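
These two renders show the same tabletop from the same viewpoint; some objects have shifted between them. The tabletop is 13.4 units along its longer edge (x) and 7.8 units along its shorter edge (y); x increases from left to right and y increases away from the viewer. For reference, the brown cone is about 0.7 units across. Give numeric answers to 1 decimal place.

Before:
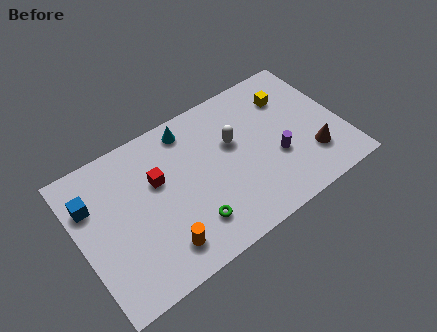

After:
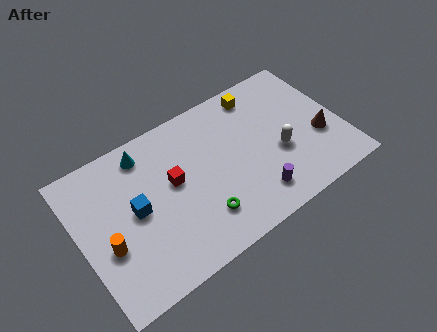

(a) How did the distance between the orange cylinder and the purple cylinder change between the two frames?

+1.1

The distance was about 6.4 in the first image and 7.5 in the second, so they moved 1.1 units further apart.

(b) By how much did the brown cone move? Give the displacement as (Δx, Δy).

(0.6, 0.8)

From the two frames, the brown cone sits at roughly (11.6, 2.1) before and (12.2, 2.9) after.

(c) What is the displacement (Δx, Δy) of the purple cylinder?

(-1.4, -1.4)

The purple cylinder started near (9.9, 2.9) and ended near (8.5, 1.5).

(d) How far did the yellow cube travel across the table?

1.7

From (11.1, 5.8) to (9.7, 6.7), the yellow cube covered √(1.4² + 0.9²) ≈ 1.7 units.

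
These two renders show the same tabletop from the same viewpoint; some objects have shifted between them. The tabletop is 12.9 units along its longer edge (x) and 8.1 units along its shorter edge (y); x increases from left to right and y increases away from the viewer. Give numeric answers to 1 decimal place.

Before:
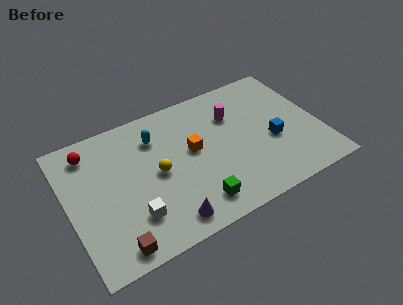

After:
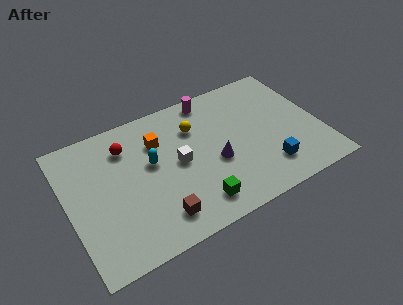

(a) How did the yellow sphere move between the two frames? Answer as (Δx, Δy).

(2.2, 1.8)

From the two frames, the yellow sphere sits at roughly (4.5, 4.0) before and (6.7, 5.8) after.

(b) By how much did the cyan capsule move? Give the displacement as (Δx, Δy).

(-0.4, -1.4)

The cyan capsule was at about (4.7, 6.1) and moved to about (4.3, 4.7).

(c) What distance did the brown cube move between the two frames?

2.4

The brown cube was near (1.9, 0.9) before and (4.2, 1.5) after, so it travelled √(2.3² + 0.6²) ≈ 2.4 units.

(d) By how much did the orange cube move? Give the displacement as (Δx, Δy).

(-1.6, 1.3)

The orange cube started near (6.4, 4.5) and ended near (4.8, 5.8).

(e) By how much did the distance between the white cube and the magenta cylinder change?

-3.0

Before: roughly 6.7 units apart; after: 3.7. That's 3.0 units closer together.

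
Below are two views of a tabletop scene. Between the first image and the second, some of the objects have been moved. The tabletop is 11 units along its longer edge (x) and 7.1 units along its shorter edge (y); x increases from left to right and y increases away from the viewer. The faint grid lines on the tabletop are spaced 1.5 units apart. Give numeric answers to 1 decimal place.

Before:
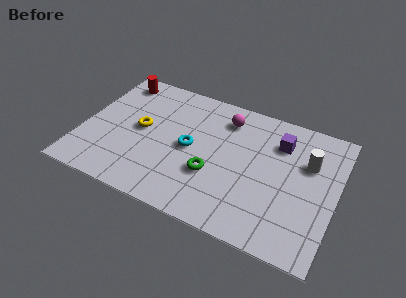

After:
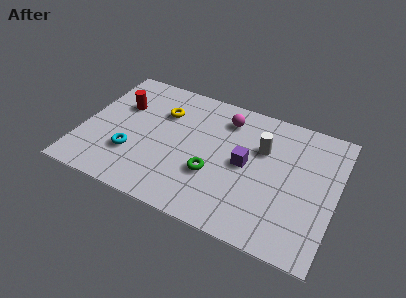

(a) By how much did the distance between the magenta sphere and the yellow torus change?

-1.2

Before: roughly 4.0 units apart; after: 2.8. That's 1.2 units closer together.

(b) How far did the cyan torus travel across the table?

2.7

From (4.7, 3.5) to (2.3, 2.2), the cyan torus covered √(2.4² + 1.3²) ≈ 2.7 units.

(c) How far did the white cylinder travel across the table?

2.0

From (9.7, 4.7) to (7.7, 4.7), the white cylinder covered √(2.0² + 0.0²) ≈ 2.0 units.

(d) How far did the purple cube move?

2.1

The purple cube moved from about (8.4, 5.3) to (7.1, 3.6), a distance of √(1.3² + 1.7²) ≈ 2.1.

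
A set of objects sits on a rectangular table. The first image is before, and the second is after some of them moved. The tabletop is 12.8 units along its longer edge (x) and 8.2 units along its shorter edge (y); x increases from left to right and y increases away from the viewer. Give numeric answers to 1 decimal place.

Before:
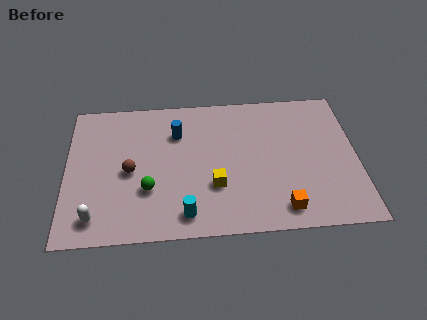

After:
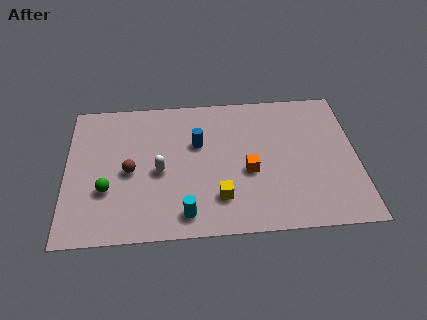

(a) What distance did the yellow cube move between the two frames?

0.7

The yellow cube moved from about (6.5, 2.7) to (6.7, 2.0), a distance of √(0.2² + 0.7²) ≈ 0.7.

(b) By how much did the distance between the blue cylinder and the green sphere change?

+1.2

The distance was about 3.5 in the first image and 4.7 in the second, so they moved 1.2 units further apart.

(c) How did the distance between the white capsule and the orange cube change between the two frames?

-4.2

Before: roughly 8.1 units apart; after: 3.9. That's 4.2 units closer together.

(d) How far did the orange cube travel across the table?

2.6

The orange cube moved from about (9.4, 1.2) to (8.0, 3.4), a distance of √(1.4² + 2.2²) ≈ 2.6.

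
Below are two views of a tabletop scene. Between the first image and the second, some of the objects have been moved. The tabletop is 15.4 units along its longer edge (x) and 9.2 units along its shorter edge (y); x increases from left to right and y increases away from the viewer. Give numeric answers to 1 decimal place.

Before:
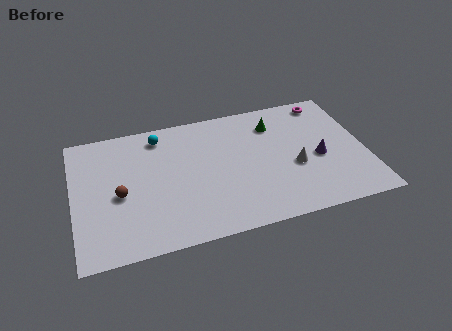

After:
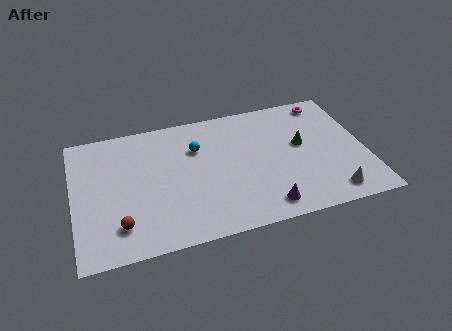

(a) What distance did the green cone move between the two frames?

2.3

The green cone moved from about (10.8, 7.1) to (12.1, 5.2), a distance of √(1.3² + 1.9²) ≈ 2.3.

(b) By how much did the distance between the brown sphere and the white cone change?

+1.8

They were about 9.2 units apart before and 11.0 after — 1.8 units further apart.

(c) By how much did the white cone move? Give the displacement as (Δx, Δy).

(1.7, -2.4)

From the two frames, the white cone sits at roughly (11.6, 3.7) before and (13.3, 1.3) after.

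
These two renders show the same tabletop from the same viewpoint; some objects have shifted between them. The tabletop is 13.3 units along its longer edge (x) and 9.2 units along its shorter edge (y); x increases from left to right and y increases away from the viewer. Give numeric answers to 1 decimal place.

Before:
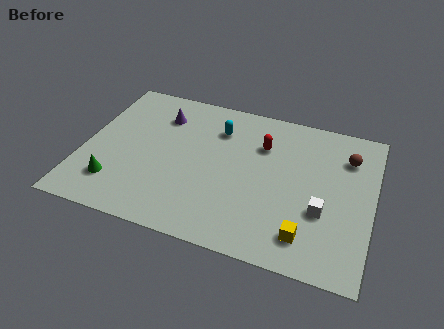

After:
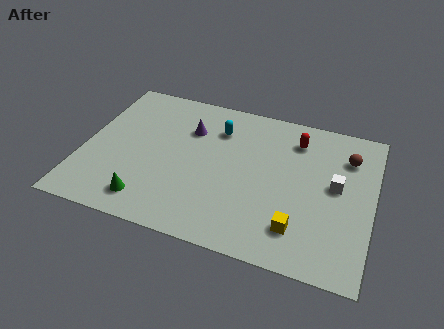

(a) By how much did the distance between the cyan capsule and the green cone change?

-0.4

They were about 6.4 units apart before and 6.0 after — 0.4 units closer together.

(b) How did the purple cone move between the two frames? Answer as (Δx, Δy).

(1.4, -0.5)

From the two frames, the purple cone sits at roughly (3.3, 7.0) before and (4.7, 6.5) after.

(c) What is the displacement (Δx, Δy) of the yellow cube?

(-0.4, 0.3)

The yellow cube started near (10.5, 1.7) and ended near (10.1, 2.0).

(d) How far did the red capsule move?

1.7

The red capsule moved from about (8.1, 6.5) to (9.6, 7.3), a distance of √(1.5² + 0.8²) ≈ 1.7.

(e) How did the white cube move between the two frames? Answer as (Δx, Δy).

(0.5, 1.7)

The white cube started near (11.1, 3.3) and ended near (11.6, 5.0).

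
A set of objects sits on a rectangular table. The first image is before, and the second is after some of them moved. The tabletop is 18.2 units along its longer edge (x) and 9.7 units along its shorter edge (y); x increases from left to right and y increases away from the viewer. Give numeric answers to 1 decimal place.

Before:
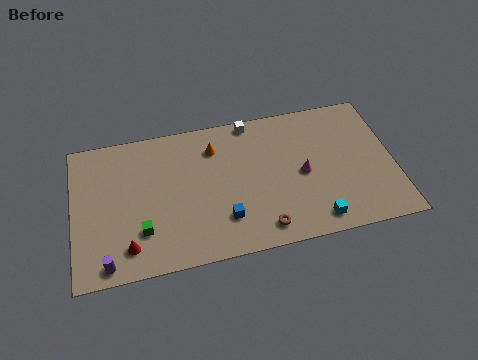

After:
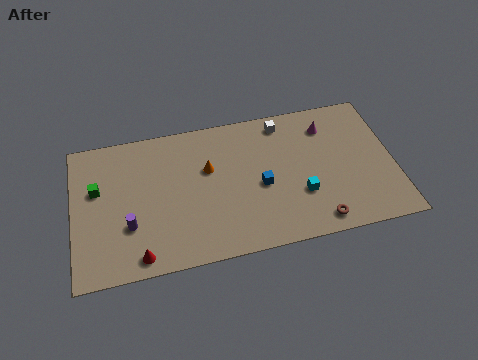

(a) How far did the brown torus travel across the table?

3.1

The brown torus was near (10.5, 1.4) before and (13.6, 1.2) after, so it travelled √(3.1² + 0.2²) ≈ 3.1 units.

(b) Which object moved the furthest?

the green cube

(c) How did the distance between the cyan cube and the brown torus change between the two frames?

-0.8

Before: roughly 3.0 units apart; after: 2.2. That's 0.8 units closer together.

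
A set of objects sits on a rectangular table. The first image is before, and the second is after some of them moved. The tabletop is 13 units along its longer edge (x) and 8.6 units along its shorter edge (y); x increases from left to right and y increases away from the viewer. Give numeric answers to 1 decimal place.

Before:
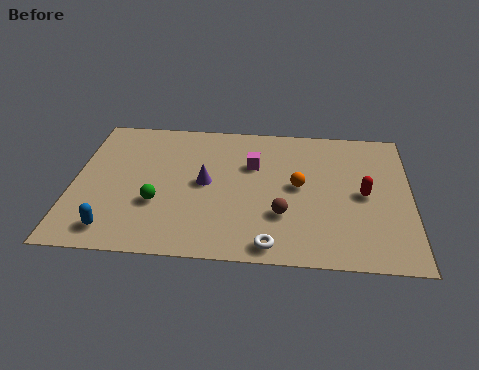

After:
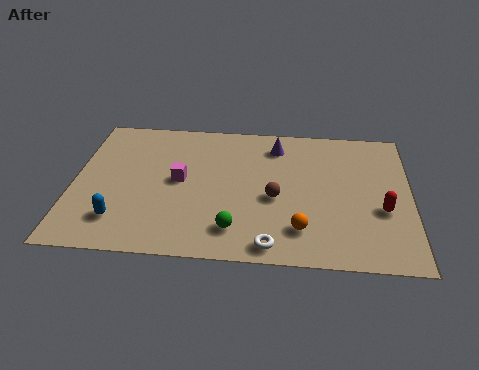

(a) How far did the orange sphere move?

2.6

From (8.7, 4.5) to (8.8, 1.9), the orange sphere covered √(0.1² + 2.6²) ≈ 2.6 units.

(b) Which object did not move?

the white torus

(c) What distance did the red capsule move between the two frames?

1.1

The red capsule moved from about (11.2, 4.2) to (11.9, 3.3), a distance of √(0.7² + 0.9²) ≈ 1.1.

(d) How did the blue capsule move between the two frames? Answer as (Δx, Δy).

(0.2, 0.6)

The blue capsule started near (1.7, 1.3) and ended near (1.9, 1.9).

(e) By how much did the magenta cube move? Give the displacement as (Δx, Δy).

(-2.8, -1.2)

From the two frames, the magenta cube sits at roughly (6.9, 5.7) before and (4.1, 4.5) after.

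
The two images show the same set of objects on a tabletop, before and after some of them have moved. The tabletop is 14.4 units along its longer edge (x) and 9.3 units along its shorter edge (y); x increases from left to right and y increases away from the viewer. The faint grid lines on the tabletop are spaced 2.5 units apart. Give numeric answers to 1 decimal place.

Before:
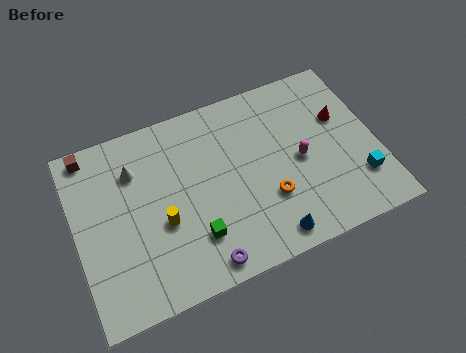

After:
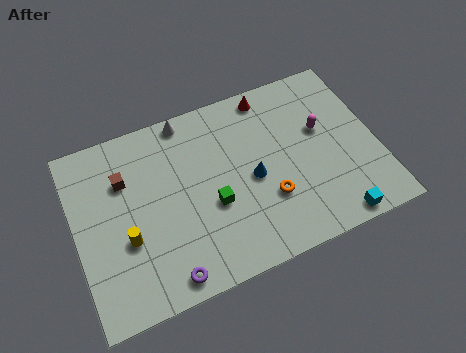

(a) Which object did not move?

the orange torus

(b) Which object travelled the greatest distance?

the red cone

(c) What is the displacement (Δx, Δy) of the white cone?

(2.7, 1.7)

The white cone started near (3.0, 6.8) and ended near (5.7, 8.5).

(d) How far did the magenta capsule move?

1.7

The magenta capsule was near (10.7, 4.4) before and (11.9, 5.6) after, so it travelled √(1.2² + 1.2²) ≈ 1.7 units.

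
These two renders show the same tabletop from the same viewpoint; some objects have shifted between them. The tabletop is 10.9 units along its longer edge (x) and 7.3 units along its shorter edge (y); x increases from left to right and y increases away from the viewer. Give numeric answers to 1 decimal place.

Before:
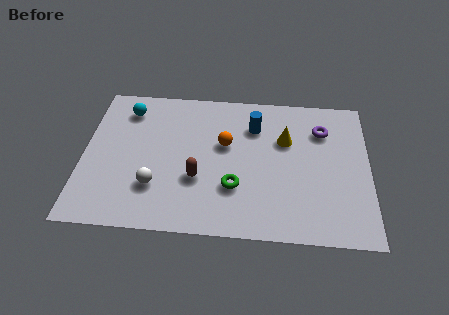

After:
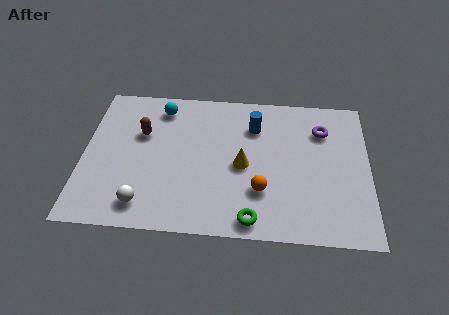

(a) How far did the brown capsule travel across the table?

3.0

From (4.4, 2.6) to (2.2, 4.7), the brown capsule covered √(2.2² + 2.1²) ≈ 3.0 units.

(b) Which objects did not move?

the purple torus and the blue cylinder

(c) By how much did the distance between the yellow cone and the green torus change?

-0.5

Before: roughly 3.1 units apart; after: 2.6. That's 0.5 units closer together.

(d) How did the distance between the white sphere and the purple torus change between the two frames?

+0.8

The distance was about 7.1 in the first image and 7.9 in the second, so they moved 0.8 units further apart.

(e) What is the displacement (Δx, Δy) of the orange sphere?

(1.4, -2.2)

The orange sphere started near (5.4, 4.4) and ended near (6.8, 2.2).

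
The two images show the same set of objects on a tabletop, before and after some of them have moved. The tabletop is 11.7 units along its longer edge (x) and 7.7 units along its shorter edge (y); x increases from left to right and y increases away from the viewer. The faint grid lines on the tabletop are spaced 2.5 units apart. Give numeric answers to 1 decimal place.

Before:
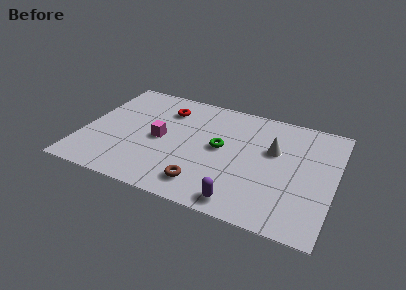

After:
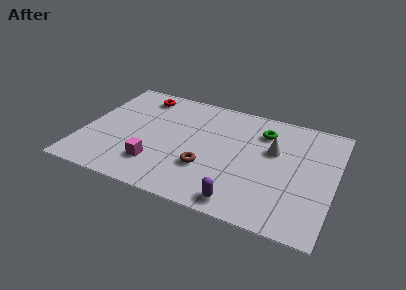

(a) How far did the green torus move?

2.5

The green torus moved from about (6.4, 4.1) to (8.2, 5.9), a distance of √(1.8² + 1.8²) ≈ 2.5.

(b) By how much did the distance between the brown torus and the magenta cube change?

-0.9

The distance was about 3.3 in the first image and 2.4 in the second, so they moved 0.9 units closer together.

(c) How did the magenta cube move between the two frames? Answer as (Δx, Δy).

(0.0, -1.8)

The magenta cube started near (3.6, 3.7) and ended near (3.6, 1.9).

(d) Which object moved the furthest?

the green torus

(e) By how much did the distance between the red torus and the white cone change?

+1.4

Before: roughly 5.3 units apart; after: 6.7. That's 1.4 units further apart.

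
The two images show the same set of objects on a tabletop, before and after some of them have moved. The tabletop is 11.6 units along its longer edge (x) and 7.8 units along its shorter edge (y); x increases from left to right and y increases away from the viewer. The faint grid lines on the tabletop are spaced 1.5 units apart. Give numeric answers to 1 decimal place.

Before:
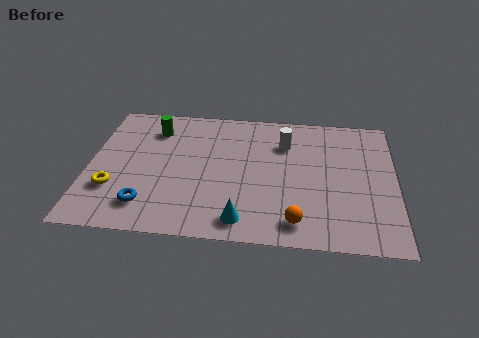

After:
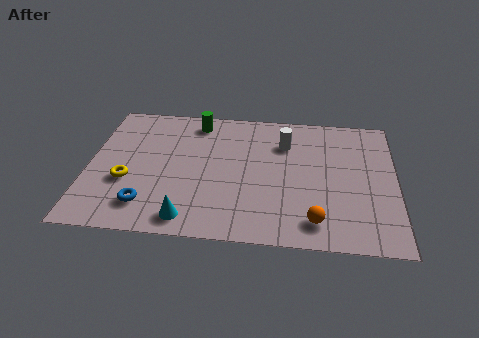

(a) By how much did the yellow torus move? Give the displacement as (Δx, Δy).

(0.5, 0.5)

The yellow torus started near (1.0, 2.4) and ended near (1.5, 2.9).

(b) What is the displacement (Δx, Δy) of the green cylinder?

(1.6, 0.6)

The green cylinder was at about (2.4, 6.1) and moved to about (4.0, 6.7).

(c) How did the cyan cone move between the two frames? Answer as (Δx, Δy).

(-2.0, -0.1)

The cyan cone was at about (5.9, 1.1) and moved to about (3.9, 1.0).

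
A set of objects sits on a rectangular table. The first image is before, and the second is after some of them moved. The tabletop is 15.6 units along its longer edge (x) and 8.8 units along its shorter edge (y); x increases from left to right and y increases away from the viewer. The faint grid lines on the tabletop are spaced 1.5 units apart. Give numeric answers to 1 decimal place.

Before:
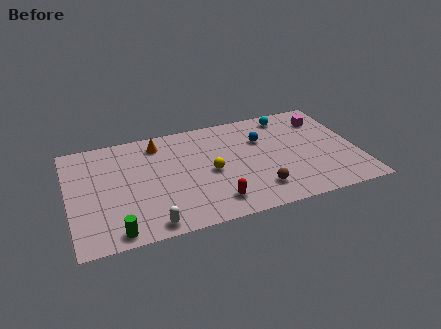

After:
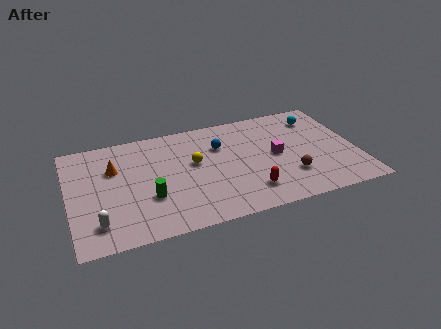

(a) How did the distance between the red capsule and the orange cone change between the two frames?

+1.8

They were about 6.3 units apart before and 8.1 after — 1.8 units further apart.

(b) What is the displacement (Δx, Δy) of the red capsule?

(1.9, 0.3)

The red capsule started near (7.6, 1.6) and ended near (9.5, 1.9).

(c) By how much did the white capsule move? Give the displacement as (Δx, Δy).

(-2.7, 0.9)

The white capsule was at about (4.1, 0.9) and moved to about (1.4, 1.8).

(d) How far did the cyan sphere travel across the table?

1.7

The cyan sphere was near (12.2, 7.6) before and (13.8, 7.0) after, so it travelled √(1.6² + 0.6²) ≈ 1.7 units.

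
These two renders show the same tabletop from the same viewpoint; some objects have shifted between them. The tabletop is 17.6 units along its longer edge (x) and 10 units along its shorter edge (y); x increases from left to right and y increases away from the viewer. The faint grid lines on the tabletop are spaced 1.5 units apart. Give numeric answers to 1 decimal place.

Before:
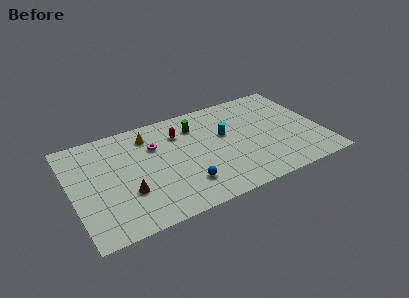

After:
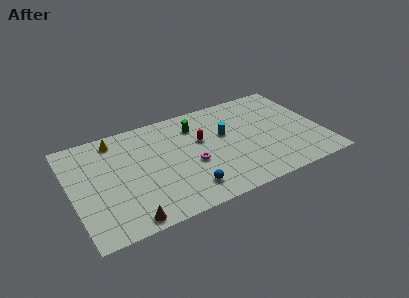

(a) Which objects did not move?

the green cylinder and the cyan cylinder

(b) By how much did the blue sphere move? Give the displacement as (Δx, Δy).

(0.1, -0.5)

From the two frames, the blue sphere sits at roughly (7.6, 2.4) before and (7.7, 1.9) after.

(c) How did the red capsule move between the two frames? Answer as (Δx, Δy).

(1.4, -1.3)

The red capsule was at about (7.8, 7.4) and moved to about (9.2, 6.1).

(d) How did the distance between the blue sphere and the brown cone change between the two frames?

+0.4

The distance was about 4.0 in the first image and 4.4 in the second, so they moved 0.4 units further apart.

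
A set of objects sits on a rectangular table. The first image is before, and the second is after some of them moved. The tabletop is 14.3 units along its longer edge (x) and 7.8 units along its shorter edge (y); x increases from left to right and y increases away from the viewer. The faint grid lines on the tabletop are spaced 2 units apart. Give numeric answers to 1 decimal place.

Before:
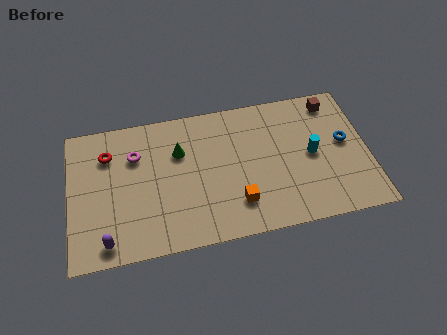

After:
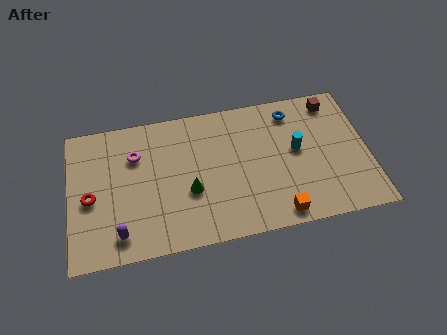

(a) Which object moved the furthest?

the blue torus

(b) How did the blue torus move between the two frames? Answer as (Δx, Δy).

(-2.4, 2.2)

The blue torus started near (13.2, 4.3) and ended near (10.8, 6.5).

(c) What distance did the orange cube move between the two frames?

2.1

From (7.9, 1.9) to (9.8, 0.9), the orange cube covered √(1.9² + 1.0²) ≈ 2.1 units.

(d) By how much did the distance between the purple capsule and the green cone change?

-1.8

They were about 5.6 units apart before and 3.8 after — 1.8 units closer together.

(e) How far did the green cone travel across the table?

2.3

The green cone was near (5.3, 5.3) before and (5.7, 3.0) after, so it travelled √(0.4² + 2.3²) ≈ 2.3 units.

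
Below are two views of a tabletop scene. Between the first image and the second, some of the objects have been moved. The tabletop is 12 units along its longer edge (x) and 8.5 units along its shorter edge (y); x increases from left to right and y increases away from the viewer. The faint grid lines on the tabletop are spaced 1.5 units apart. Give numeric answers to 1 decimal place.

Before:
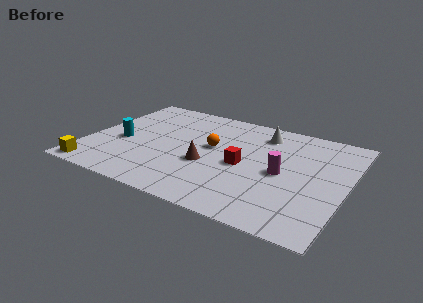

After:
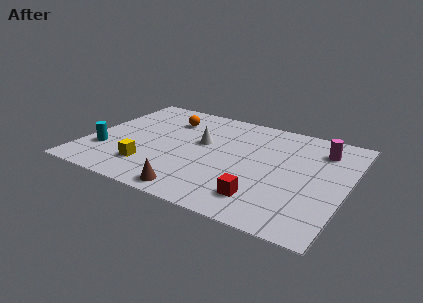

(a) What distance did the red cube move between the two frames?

2.5

The red cube moved from about (7.3, 3.9) to (8.5, 1.7), a distance of √(1.2² + 2.2²) ≈ 2.5.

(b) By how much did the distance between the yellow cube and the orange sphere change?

-1.9

Before: roughly 6.3 units apart; after: 4.4. That's 1.9 units closer together.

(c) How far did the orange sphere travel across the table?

2.8

The orange sphere moved from about (5.7, 4.8) to (3.4, 6.4), a distance of √(2.3² + 1.6²) ≈ 2.8.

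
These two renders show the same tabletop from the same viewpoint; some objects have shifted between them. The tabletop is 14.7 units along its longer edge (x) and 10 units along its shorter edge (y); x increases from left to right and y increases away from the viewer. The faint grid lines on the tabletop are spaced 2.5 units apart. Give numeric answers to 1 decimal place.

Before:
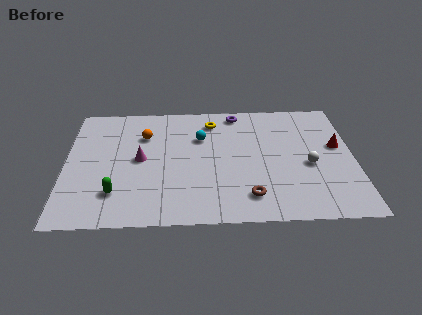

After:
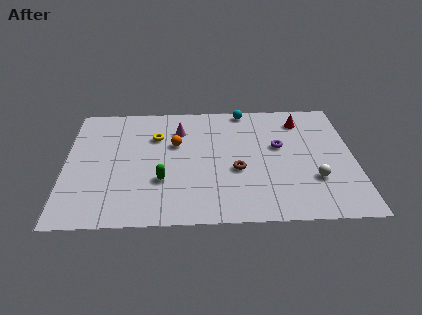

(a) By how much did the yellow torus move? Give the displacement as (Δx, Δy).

(-2.9, -1.2)

The yellow torus started near (7.5, 8.2) and ended near (4.6, 7.0).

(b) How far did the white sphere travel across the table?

1.2

From (12.4, 4.3) to (12.6, 3.1), the white sphere covered √(0.2² + 1.2²) ≈ 1.2 units.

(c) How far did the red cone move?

2.9

The red cone was near (13.9, 5.8) before and (12.1, 8.1) after, so it travelled √(1.8² + 2.3²) ≈ 2.9 units.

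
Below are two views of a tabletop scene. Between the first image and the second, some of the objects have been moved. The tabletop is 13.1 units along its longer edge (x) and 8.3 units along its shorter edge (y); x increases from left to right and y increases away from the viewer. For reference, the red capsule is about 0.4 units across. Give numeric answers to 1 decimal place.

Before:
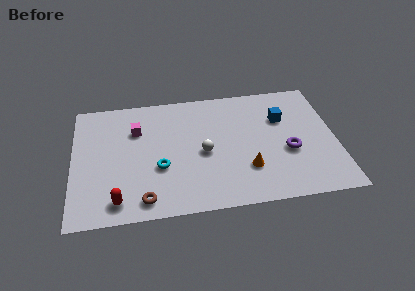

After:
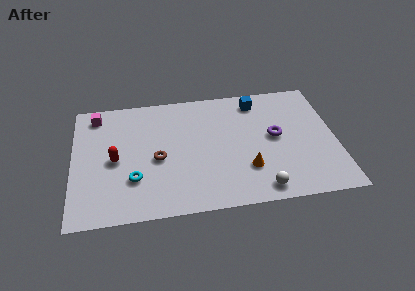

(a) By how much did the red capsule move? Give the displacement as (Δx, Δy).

(-0.1, 2.7)

The red capsule was at about (2.2, 1.2) and moved to about (2.1, 3.9).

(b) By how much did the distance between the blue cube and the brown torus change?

-2.2

The distance was about 8.3 in the first image and 6.1 in the second, so they moved 2.2 units closer together.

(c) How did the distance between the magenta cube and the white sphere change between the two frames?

+6.2

The distance was about 3.9 in the first image and 10.1 in the second, so they moved 6.2 units further apart.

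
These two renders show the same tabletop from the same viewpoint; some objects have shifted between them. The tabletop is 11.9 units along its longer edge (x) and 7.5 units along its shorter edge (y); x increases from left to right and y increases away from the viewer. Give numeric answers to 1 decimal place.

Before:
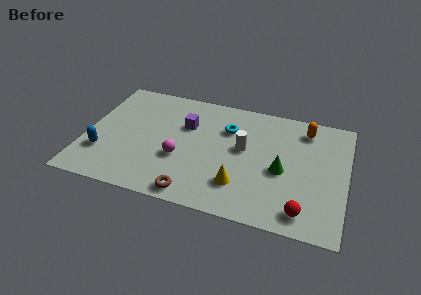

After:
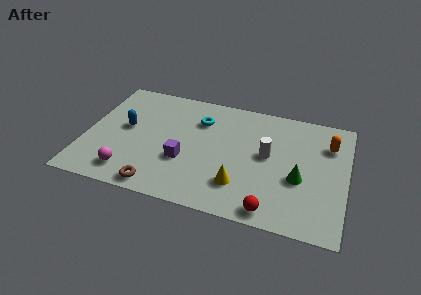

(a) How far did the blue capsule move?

2.1

The blue capsule moved from about (0.9, 2.2) to (1.8, 4.1), a distance of √(0.9² + 1.9²) ≈ 2.1.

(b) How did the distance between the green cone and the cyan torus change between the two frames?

+2.0

Before: roughly 3.3 units apart; after: 5.3. That's 2.0 units further apart.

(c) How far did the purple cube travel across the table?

2.3

The purple cube was near (4.5, 5.0) before and (4.6, 2.7) after, so it travelled √(0.1² + 2.3²) ≈ 2.3 units.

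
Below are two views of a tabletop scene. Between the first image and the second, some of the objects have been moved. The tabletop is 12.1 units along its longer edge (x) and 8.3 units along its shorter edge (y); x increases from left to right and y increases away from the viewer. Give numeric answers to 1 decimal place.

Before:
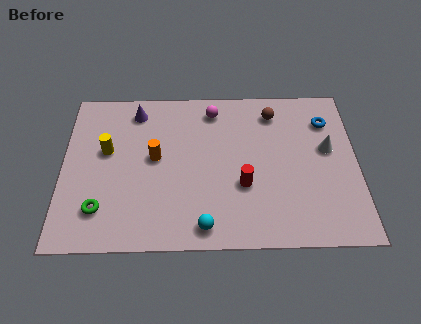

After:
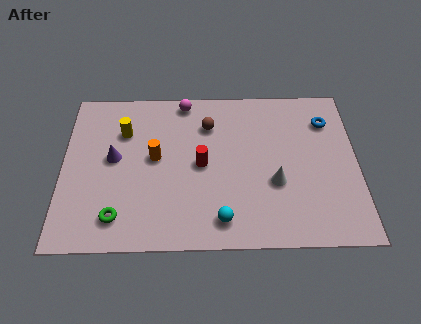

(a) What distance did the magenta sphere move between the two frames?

1.3

The magenta sphere was near (6.2, 7.0) before and (5.0, 7.5) after, so it travelled √(1.2² + 0.5²) ≈ 1.3 units.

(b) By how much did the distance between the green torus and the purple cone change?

-2.3

They were about 5.3 units apart before and 3.0 after — 2.3 units closer together.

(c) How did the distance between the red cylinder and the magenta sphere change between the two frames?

-0.7

They were about 4.2 units apart before and 3.5 after — 0.7 units closer together.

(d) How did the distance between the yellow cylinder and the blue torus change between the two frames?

-0.8

Before: roughly 9.2 units apart; after: 8.4. That's 0.8 units closer together.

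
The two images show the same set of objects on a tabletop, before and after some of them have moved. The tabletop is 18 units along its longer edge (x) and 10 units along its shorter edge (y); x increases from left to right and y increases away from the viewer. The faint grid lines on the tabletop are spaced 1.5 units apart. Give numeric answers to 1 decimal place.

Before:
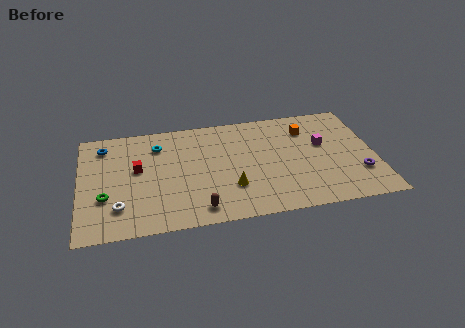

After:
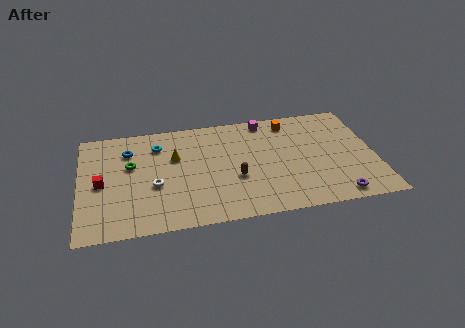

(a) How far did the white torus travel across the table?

2.7

The white torus moved from about (2.3, 2.4) to (4.5, 4.0), a distance of √(2.2² + 1.6²) ≈ 2.7.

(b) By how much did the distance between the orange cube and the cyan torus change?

-1.0

The distance was about 9.2 in the first image and 8.2 in the second, so they moved 1.0 units closer together.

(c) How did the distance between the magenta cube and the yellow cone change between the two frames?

-0.3

Before: roughly 6.5 units apart; after: 6.2. That's 0.3 units closer together.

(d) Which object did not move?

the cyan torus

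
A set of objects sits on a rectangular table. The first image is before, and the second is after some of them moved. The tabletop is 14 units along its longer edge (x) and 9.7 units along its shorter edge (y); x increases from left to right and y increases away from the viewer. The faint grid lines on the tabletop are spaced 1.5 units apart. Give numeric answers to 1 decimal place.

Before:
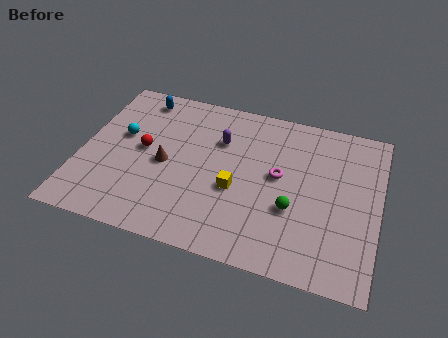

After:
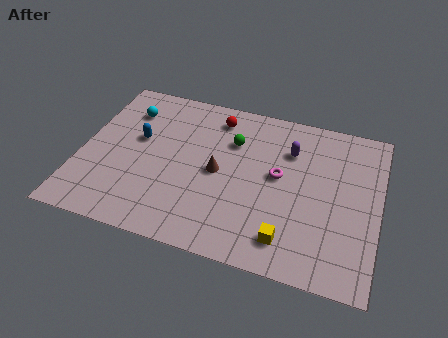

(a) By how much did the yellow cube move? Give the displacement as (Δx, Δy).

(2.6, -2.2)

From the two frames, the yellow cube sits at roughly (7.4, 3.9) before and (10.0, 1.7) after.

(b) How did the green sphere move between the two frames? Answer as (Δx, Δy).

(-3.1, 3.3)

From the two frames, the green sphere sits at roughly (10.1, 3.5) before and (7.0, 6.8) after.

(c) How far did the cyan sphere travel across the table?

1.7

The cyan sphere was near (1.8, 5.7) before and (1.9, 7.4) after, so it travelled √(0.1² + 1.7²) ≈ 1.7 units.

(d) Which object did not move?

the magenta torus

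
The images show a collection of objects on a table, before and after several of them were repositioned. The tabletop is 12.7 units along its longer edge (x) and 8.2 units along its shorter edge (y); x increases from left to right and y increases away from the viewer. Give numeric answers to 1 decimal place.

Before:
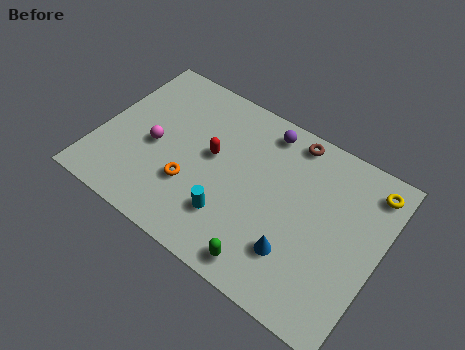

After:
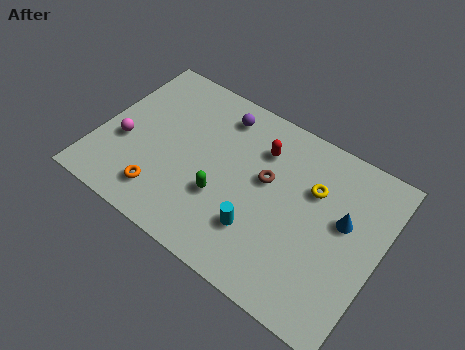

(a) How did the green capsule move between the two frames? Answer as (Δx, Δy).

(-2.4, 1.9)

The green capsule was at about (8.2, 1.0) and moved to about (5.8, 2.9).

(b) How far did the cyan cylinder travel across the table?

1.3

The cyan cylinder moved from about (6.3, 2.2) to (7.6, 2.3), a distance of √(1.3² + 0.1²) ≈ 1.3.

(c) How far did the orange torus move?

1.6

From (4.4, 2.7) to (3.3, 1.6), the orange torus covered √(1.1² + 1.1²) ≈ 1.6 units.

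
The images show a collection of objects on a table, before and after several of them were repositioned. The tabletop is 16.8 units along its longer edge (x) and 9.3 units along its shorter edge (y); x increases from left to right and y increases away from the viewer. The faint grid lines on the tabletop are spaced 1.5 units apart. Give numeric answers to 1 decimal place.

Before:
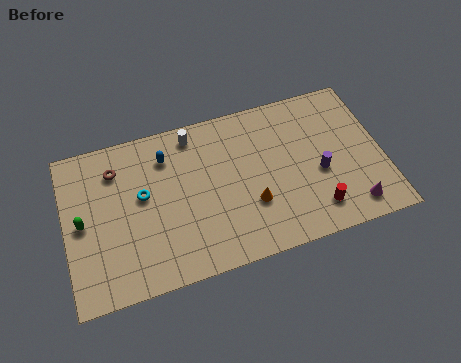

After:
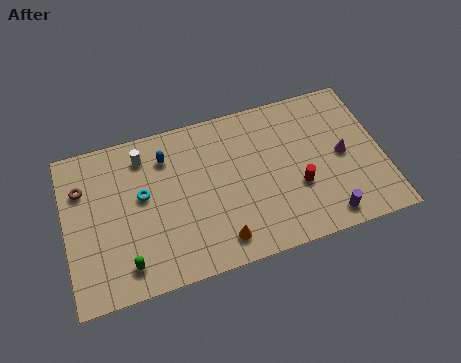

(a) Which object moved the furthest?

the green capsule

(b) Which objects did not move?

the cyan torus and the blue capsule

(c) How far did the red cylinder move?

1.8

The red cylinder was near (13.0, 1.8) before and (12.2, 3.4) after, so it travelled √(0.8² + 1.6²) ≈ 1.8 units.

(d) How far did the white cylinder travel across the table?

2.7

The white cylinder moved from about (7.0, 8.1) to (4.3, 7.6), a distance of √(2.7² + 0.5²) ≈ 2.7.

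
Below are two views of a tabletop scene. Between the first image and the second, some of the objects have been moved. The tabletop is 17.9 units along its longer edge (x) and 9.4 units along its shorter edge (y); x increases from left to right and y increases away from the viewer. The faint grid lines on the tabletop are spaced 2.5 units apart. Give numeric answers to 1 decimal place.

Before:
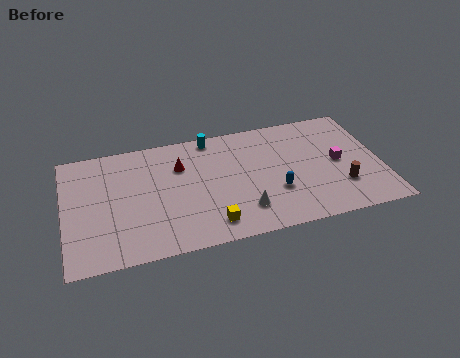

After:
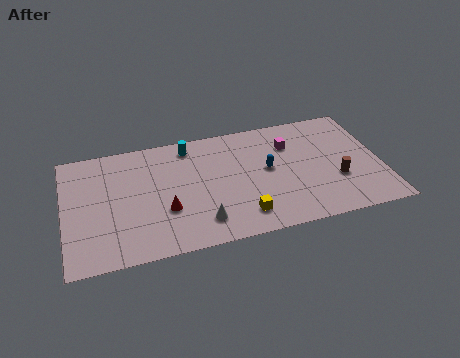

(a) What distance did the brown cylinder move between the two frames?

0.6

From (15.5, 2.7) to (15.3, 3.3), the brown cylinder covered √(0.2² + 0.6²) ≈ 0.6 units.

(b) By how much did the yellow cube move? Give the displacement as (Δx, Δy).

(1.8, 0.2)

From the two frames, the yellow cube sits at roughly (8.0, 1.6) before and (9.8, 1.8) after.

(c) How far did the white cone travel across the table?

2.4

The white cone moved from about (9.9, 2.2) to (7.5, 1.9), a distance of √(2.4² + 0.3²) ≈ 2.4.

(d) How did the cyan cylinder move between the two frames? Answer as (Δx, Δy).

(-1.3, -0.4)

The cyan cylinder was at about (8.5, 8.5) and moved to about (7.2, 8.1).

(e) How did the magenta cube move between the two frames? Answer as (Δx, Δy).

(-2.6, 2.1)

The magenta cube started near (15.5, 4.7) and ended near (12.9, 6.8).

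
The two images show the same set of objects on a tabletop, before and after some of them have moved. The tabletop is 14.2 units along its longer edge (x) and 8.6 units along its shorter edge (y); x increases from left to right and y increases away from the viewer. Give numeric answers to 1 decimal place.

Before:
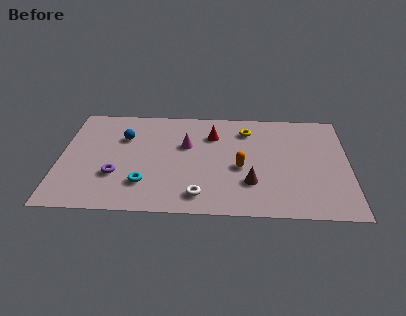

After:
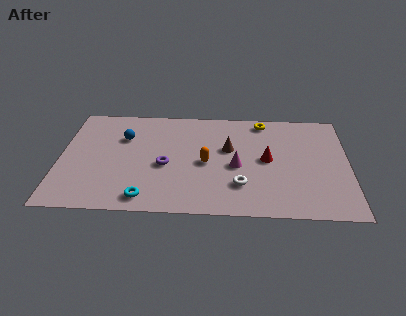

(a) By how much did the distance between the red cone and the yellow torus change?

+1.4

Before: roughly 1.8 units apart; after: 3.2. That's 1.4 units further apart.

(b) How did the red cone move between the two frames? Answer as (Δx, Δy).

(2.7, -1.9)

The red cone was at about (7.5, 6.3) and moved to about (10.2, 4.4).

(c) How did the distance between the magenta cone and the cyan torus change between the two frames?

+1.4

They were about 3.8 units apart before and 5.2 after — 1.4 units further apart.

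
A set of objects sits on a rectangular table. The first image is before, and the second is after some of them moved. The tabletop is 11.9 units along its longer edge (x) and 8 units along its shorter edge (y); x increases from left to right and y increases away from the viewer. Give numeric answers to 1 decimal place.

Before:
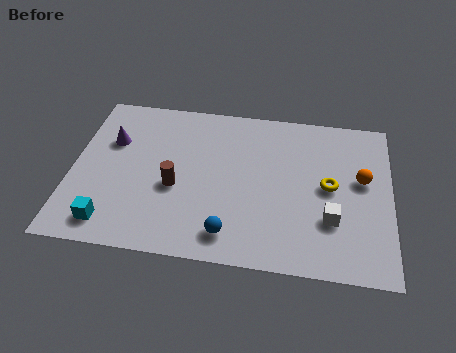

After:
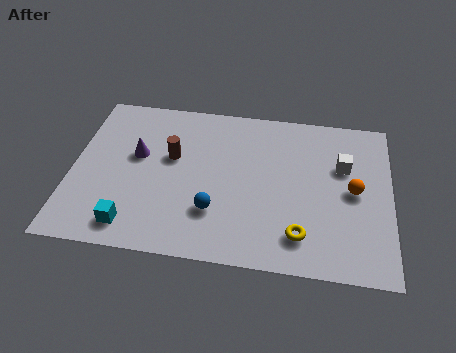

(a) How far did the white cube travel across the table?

2.7

From (9.7, 2.5) to (10.1, 5.2), the white cube covered √(0.4² + 2.7²) ≈ 2.7 units.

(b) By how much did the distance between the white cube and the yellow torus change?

+2.3

Before: roughly 1.6 units apart; after: 3.9. That's 2.3 units further apart.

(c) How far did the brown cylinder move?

1.5

The brown cylinder moved from about (3.9, 3.3) to (3.7, 4.8), a distance of √(0.2² + 1.5²) ≈ 1.5.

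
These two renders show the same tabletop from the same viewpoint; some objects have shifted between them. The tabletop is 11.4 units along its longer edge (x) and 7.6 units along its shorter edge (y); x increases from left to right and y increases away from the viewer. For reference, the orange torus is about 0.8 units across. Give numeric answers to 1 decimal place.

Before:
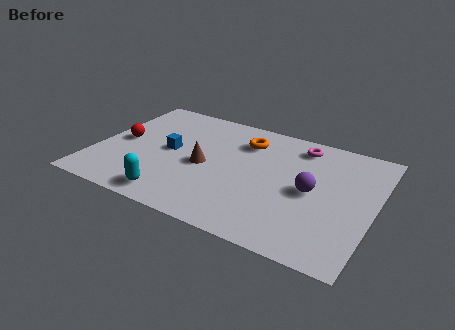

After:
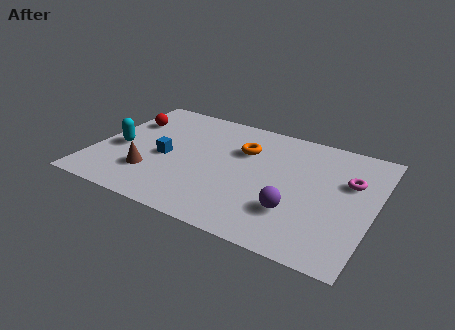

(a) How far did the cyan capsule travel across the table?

3.5

The cyan capsule was near (3.6, 1.0) before and (1.0, 3.3) after, so it travelled √(2.6² + 2.3²) ≈ 3.5 units.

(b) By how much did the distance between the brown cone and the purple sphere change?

+1.5

The distance was about 4.4 in the first image and 5.9 in the second, so they moved 1.5 units further apart.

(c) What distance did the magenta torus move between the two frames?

2.7

The magenta torus moved from about (8.1, 6.4) to (10.3, 4.9), a distance of √(2.2² + 1.5²) ≈ 2.7.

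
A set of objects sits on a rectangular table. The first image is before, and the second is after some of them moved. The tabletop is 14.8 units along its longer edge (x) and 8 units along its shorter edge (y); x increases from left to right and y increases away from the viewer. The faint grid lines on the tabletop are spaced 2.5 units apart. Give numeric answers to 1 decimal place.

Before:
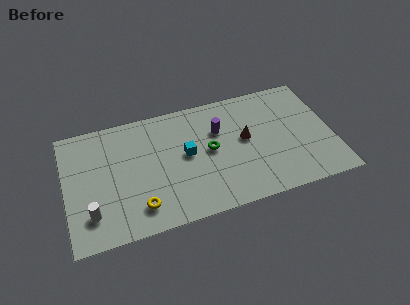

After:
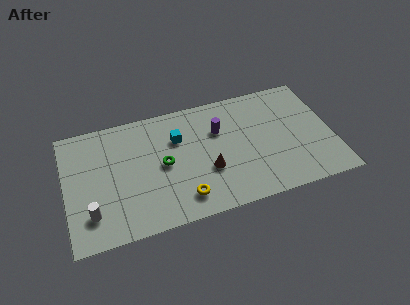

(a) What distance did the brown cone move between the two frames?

2.7

From (10.0, 4.4) to (7.8, 2.9), the brown cone covered √(2.2² + 1.5²) ≈ 2.7 units.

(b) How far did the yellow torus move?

2.4

From (3.9, 1.6) to (6.3, 1.5), the yellow torus covered √(2.4² + 0.1²) ≈ 2.4 units.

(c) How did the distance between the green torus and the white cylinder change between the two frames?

-2.5

They were about 7.1 units apart before and 4.6 after — 2.5 units closer together.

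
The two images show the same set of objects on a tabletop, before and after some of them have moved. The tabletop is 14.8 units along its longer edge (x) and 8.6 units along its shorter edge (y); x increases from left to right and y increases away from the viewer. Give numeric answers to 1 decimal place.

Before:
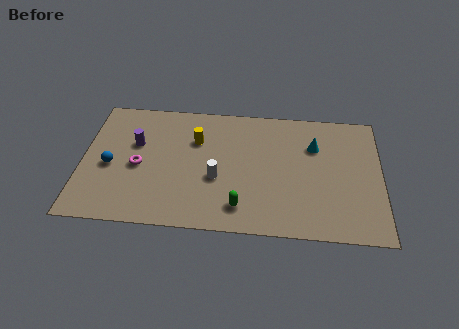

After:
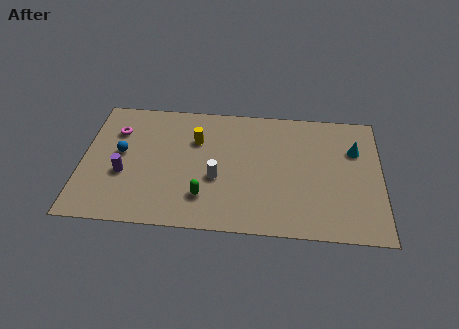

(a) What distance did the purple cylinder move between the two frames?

2.2

The purple cylinder moved from about (2.6, 5.4) to (2.1, 3.3), a distance of √(0.5² + 2.1²) ≈ 2.2.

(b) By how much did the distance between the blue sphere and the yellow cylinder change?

-0.8

They were about 4.7 units apart before and 3.9 after — 0.8 units closer together.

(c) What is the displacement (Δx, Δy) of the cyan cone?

(2.0, -0.1)

The cyan cone was at about (11.5, 6.0) and moved to about (13.5, 5.9).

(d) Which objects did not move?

the white cylinder and the yellow cylinder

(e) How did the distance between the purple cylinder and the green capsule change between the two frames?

-2.3

They were about 6.5 units apart before and 4.2 after — 2.3 units closer together.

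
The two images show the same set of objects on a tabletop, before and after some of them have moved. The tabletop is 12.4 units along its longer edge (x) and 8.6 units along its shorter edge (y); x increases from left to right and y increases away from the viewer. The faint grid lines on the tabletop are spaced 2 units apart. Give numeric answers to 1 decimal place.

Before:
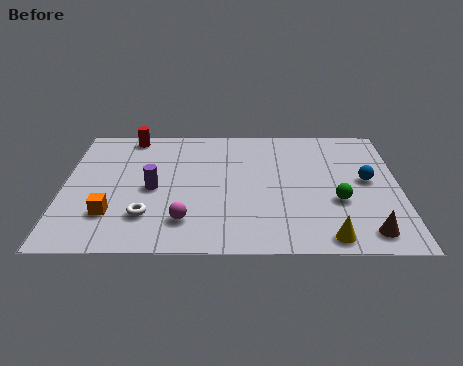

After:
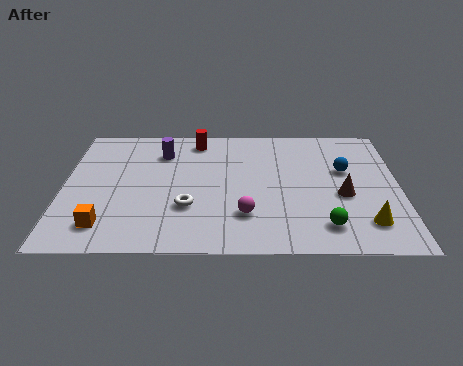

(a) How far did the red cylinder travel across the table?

2.5

The red cylinder was near (2.4, 7.7) before and (4.9, 7.4) after, so it travelled √(2.5² + 0.3²) ≈ 2.5 units.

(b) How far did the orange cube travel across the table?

0.7

From (1.8, 2.3) to (1.6, 1.6), the orange cube covered √(0.2² + 0.7²) ≈ 0.7 units.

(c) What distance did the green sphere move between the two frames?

1.7

From (10.1, 3.2) to (9.6, 1.6), the green sphere covered √(0.5² + 1.6²) ≈ 1.7 units.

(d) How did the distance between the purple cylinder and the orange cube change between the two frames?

+3.0

They were about 2.3 units apart before and 5.3 after — 3.0 units further apart.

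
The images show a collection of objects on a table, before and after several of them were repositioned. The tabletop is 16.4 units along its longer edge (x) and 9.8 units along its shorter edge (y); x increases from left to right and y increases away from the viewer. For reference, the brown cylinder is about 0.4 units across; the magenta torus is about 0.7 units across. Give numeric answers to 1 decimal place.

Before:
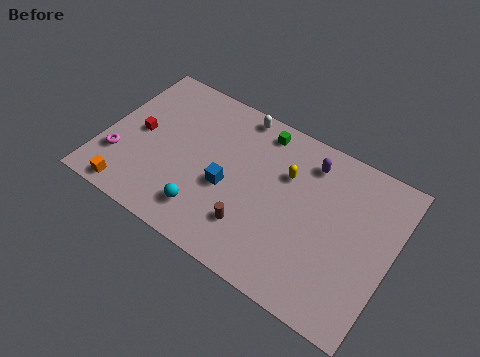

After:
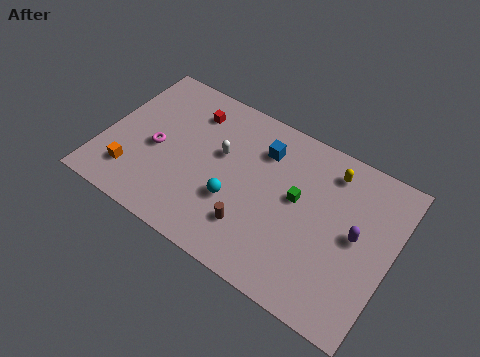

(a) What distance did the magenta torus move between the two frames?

2.5

The magenta torus was near (1.1, 2.8) before and (3.0, 4.4) after, so it travelled √(1.9² + 1.6²) ≈ 2.5 units.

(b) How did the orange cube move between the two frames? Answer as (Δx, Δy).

(-0.1, 1.2)

The orange cube was at about (2.1, 1.0) and moved to about (2.0, 2.2).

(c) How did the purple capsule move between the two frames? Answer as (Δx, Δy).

(3.1, -2.9)

The purple capsule started near (11.3, 8.0) and ended near (14.4, 5.1).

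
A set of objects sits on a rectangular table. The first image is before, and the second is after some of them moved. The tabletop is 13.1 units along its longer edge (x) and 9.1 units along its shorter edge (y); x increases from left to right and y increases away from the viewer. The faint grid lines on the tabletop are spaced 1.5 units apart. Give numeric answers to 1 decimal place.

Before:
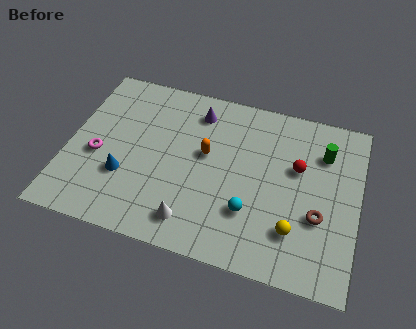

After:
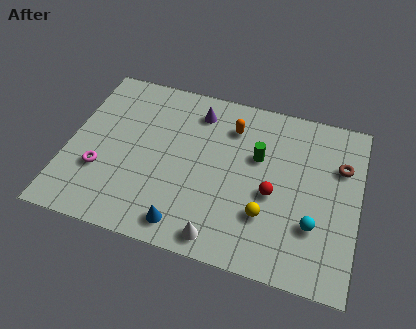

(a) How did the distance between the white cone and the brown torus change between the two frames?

+1.4

Before: roughly 5.8 units apart; after: 7.2. That's 1.4 units further apart.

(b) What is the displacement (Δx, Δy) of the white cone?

(1.3, -0.5)

The white cone started near (5.9, 1.5) and ended near (7.2, 1.0).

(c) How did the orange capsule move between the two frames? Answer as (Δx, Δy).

(1.0, 1.8)

From the two frames, the orange capsule sits at roughly (6.2, 5.2) before and (7.2, 7.0) after.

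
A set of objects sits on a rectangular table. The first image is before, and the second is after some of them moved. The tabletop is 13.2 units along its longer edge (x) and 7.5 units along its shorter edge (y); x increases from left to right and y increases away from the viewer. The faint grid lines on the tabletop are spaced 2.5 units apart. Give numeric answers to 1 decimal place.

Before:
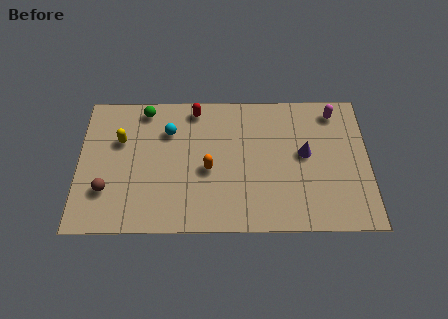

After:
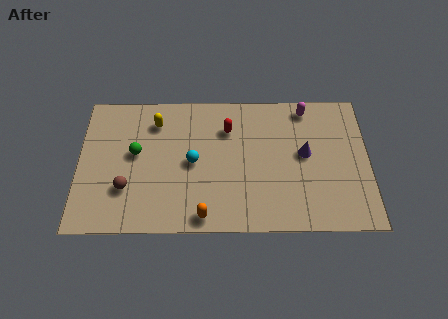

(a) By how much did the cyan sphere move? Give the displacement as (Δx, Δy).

(1.1, -1.7)

From the two frames, the cyan sphere sits at roughly (4.1, 5.4) before and (5.2, 3.7) after.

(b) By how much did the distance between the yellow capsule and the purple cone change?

-1.4

The distance was about 8.4 in the first image and 7.0 in the second, so they moved 1.4 units closer together.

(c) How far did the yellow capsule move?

1.9

From (1.9, 4.9) to (3.5, 5.9), the yellow capsule covered √(1.6² + 1.0²) ≈ 1.9 units.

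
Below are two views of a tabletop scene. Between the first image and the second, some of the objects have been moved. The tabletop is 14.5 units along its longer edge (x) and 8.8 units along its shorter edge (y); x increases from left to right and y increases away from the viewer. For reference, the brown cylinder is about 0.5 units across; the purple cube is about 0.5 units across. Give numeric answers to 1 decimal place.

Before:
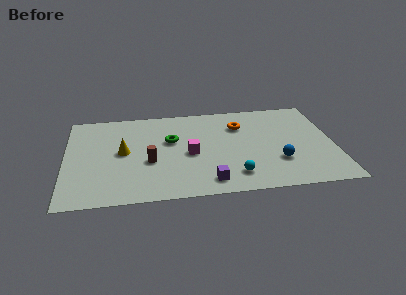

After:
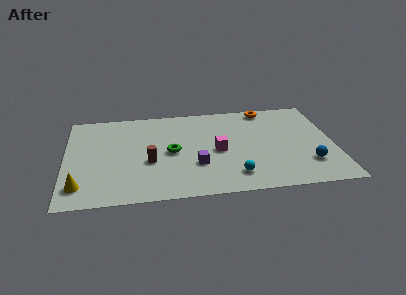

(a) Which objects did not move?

the cyan sphere and the brown cylinder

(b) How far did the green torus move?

1.1

The green torus moved from about (5.7, 5.4) to (5.7, 4.3), a distance of √(0.0² + 1.1²) ≈ 1.1.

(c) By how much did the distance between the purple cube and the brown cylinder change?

-1.2

The distance was about 3.8 in the first image and 2.6 in the second, so they moved 1.2 units closer together.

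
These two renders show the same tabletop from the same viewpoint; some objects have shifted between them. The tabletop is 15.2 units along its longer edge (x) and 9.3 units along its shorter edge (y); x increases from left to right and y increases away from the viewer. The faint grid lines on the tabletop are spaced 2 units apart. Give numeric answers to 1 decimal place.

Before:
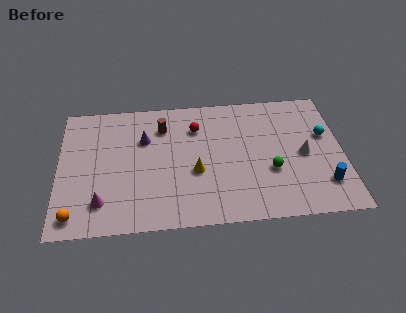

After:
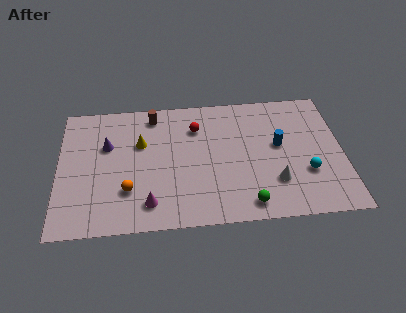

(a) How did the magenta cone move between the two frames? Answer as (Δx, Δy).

(2.5, -0.3)

The magenta cone was at about (2.3, 2.0) and moved to about (4.8, 1.7).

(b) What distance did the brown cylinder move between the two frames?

1.0

From (5.6, 7.1) to (5.1, 8.0), the brown cylinder covered √(0.5² + 0.9²) ≈ 1.0 units.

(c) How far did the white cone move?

2.4

From (13.1, 4.4) to (11.5, 2.6), the white cone covered √(1.6² + 1.8²) ≈ 2.4 units.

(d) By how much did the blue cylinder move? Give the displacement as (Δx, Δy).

(-2.3, 3.0)

From the two frames, the blue cylinder sits at roughly (14.1, 2.2) before and (11.8, 5.2) after.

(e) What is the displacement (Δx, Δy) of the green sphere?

(-1.3, -2.2)

From the two frames, the green sphere sits at roughly (11.3, 3.4) before and (10.0, 1.2) after.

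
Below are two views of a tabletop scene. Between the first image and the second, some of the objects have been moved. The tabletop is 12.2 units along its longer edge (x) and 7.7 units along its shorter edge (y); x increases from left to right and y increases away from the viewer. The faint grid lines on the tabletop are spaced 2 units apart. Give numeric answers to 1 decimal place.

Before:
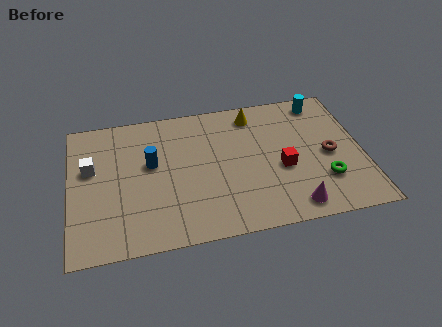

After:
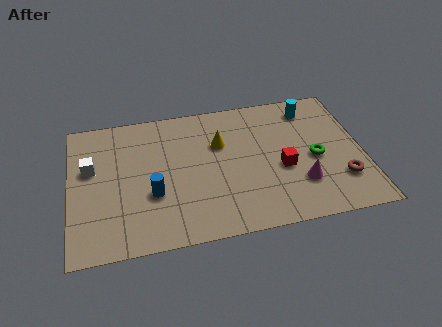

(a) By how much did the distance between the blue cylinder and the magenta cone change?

-0.6

The distance was about 6.7 in the first image and 6.1 in the second, so they moved 0.6 units closer together.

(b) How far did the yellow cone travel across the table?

2.1

The yellow cone moved from about (7.8, 6.5) to (6.3, 5.1), a distance of √(1.5² + 1.4²) ≈ 2.1.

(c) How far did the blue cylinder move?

1.7

From (3.4, 4.5) to (3.4, 2.8), the blue cylinder covered √(0.0² + 1.7²) ≈ 1.7 units.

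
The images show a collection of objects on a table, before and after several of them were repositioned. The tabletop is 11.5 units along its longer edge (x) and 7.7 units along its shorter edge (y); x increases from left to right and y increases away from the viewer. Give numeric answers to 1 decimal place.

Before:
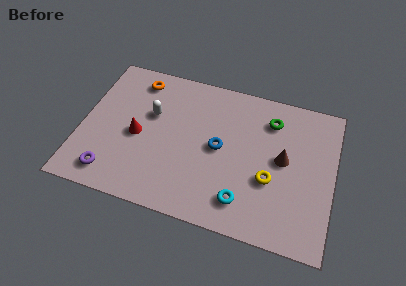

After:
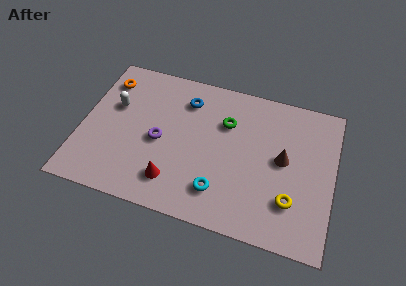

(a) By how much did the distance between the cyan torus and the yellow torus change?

+1.4

Before: roughly 1.8 units apart; after: 3.2. That's 1.4 units further apart.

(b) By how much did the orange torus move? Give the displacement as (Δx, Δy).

(-1.4, -0.4)

The orange torus was at about (2.3, 6.5) and moved to about (0.9, 6.1).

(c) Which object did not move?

the brown cone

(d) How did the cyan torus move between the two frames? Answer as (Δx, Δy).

(-1.1, 0.2)

The cyan torus was at about (7.6, 1.5) and moved to about (6.5, 1.7).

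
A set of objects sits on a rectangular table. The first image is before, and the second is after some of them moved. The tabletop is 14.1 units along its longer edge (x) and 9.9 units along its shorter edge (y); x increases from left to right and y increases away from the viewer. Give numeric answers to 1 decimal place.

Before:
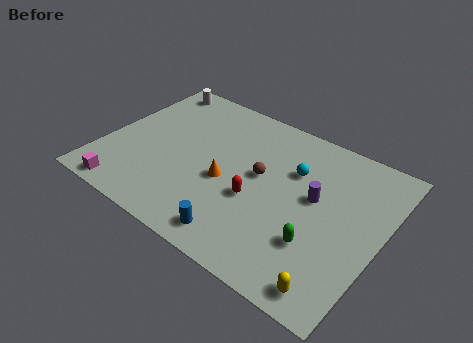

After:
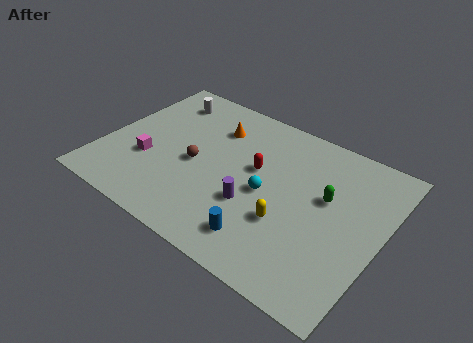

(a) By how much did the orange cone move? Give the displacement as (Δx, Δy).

(-1.3, 3.2)

From the two frames, the orange cone sits at roughly (6.4, 4.2) before and (5.1, 7.4) after.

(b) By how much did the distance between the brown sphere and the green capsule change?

+2.4

They were about 4.2 units apart before and 6.6 after — 2.4 units further apart.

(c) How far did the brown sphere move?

3.4

The brown sphere was near (7.9, 5.5) before and (4.7, 4.5) after, so it travelled √(3.2² + 1.0²) ≈ 3.4 units.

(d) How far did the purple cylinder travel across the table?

3.5

From (10.7, 5.6) to (7.9, 3.5), the purple cylinder covered √(2.8² + 2.1²) ≈ 3.5 units.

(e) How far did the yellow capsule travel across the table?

3.6

The yellow capsule moved from about (12.5, 1.1) to (9.7, 3.4), a distance of √(2.8² + 2.3²) ≈ 3.6.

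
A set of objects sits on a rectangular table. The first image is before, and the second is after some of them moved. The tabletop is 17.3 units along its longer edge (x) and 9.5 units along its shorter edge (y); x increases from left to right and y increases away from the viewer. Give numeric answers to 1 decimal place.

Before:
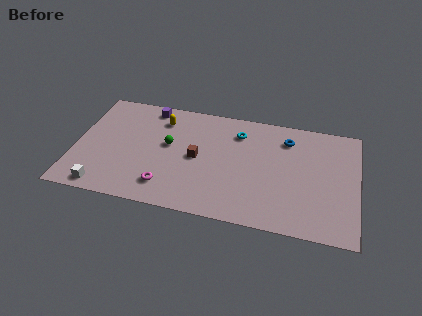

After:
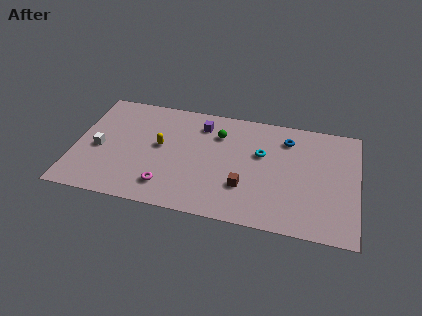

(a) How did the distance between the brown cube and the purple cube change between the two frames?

+0.6

They were about 4.9 units apart before and 5.5 after — 0.6 units further apart.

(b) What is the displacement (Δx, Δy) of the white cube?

(-0.5, 3.2)

From the two frames, the white cube sits at roughly (2.0, 1.0) before and (1.5, 4.2) after.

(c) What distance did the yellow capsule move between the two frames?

2.3

From (5.1, 7.5) to (5.2, 5.2), the yellow capsule covered √(0.1² + 2.3²) ≈ 2.3 units.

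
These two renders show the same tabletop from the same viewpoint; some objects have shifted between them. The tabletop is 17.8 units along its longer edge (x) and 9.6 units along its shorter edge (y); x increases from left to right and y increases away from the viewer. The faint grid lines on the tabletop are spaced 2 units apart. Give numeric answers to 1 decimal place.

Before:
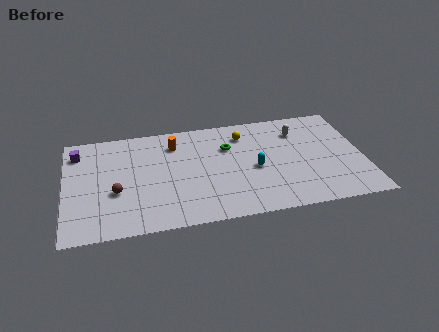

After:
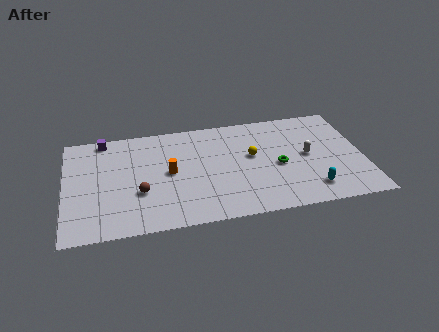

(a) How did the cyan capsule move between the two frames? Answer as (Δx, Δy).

(3.2, -2.5)

The cyan capsule started near (11.3, 4.3) and ended near (14.5, 1.8).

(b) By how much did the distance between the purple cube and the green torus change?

+2.1

Before: roughly 9.1 units apart; after: 11.2. That's 2.1 units further apart.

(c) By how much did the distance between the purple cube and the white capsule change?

-0.6

Before: roughly 13.3 units apart; after: 12.7. That's 0.6 units closer together.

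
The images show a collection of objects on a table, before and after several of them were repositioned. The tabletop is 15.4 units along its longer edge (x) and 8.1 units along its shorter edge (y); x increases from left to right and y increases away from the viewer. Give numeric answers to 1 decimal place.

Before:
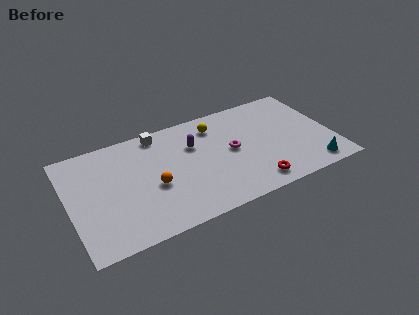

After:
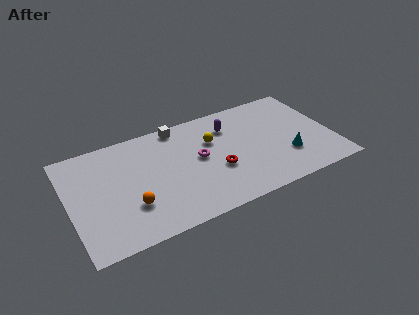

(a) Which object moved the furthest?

the red torus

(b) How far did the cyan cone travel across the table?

1.9

The cyan cone was near (13.9, 1.1) before and (12.6, 2.5) after, so it travelled √(1.3² + 1.4²) ≈ 1.9 units.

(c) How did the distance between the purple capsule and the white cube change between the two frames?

+0.6

Before: roughly 2.5 units apart; after: 3.1. That's 0.6 units further apart.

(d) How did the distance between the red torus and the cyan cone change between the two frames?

+0.6

The distance was about 3.5 in the first image and 4.1 in the second, so they moved 0.6 units further apart.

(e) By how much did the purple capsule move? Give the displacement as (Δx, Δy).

(2.2, 0.6)

The purple capsule started near (7.4, 5.5) and ended near (9.6, 6.1).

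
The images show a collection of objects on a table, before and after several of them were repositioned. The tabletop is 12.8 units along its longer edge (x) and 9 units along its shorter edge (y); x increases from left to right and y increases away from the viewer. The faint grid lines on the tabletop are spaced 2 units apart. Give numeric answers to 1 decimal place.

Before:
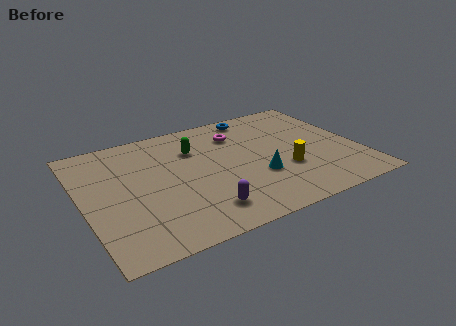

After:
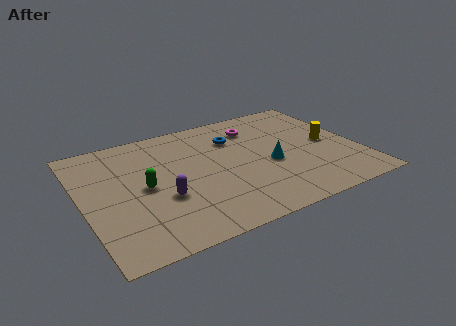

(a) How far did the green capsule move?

3.3

The green capsule moved from about (5.4, 6.4) to (2.8, 4.4), a distance of √(2.6² + 2.0²) ≈ 3.3.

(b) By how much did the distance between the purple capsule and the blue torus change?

-2.2

Before: roughly 7.2 units apart; after: 5.0. That's 2.2 units closer together.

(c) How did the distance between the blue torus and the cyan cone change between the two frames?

-1.9

They were about 4.9 units apart before and 3.0 after — 1.9 units closer together.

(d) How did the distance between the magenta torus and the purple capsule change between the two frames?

+0.5

They were about 5.6 units apart before and 6.1 after — 0.5 units further apart.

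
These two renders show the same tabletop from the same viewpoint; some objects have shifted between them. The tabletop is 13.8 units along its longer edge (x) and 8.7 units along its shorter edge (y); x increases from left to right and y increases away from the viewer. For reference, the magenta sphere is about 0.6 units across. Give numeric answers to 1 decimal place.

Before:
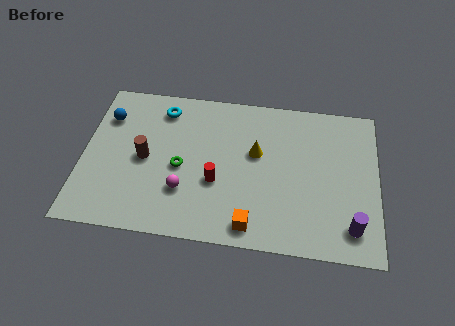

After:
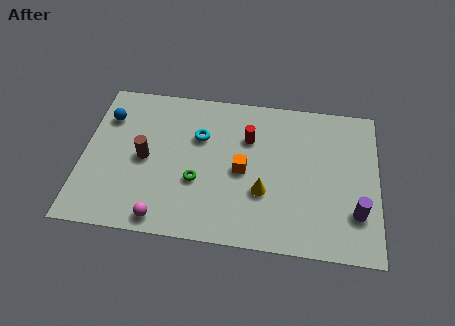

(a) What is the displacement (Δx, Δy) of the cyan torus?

(1.8, -1.4)

The cyan torus was at about (3.6, 7.2) and moved to about (5.4, 5.8).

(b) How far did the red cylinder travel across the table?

3.0

From (6.3, 3.3) to (7.7, 6.0), the red cylinder covered √(1.4² + 2.7²) ≈ 3.0 units.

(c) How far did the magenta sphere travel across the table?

1.9

From (4.8, 2.6) to (3.9, 0.9), the magenta sphere covered √(0.9² + 1.7²) ≈ 1.9 units.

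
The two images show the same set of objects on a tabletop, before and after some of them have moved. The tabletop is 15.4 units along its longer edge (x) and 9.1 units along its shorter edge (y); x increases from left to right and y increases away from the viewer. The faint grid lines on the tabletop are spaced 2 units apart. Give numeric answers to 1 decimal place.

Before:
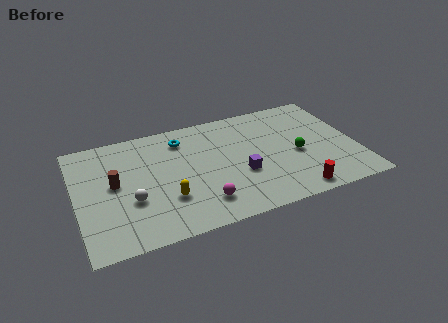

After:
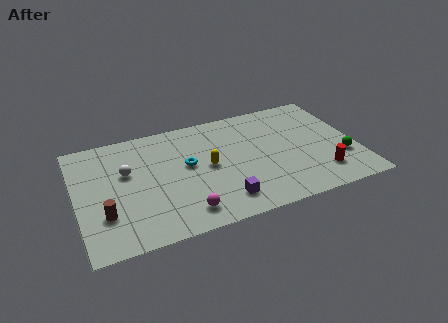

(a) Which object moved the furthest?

the yellow capsule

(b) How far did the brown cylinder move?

2.3

The brown cylinder was near (2.1, 4.9) before and (1.4, 2.7) after, so it travelled √(0.7² + 2.2²) ≈ 2.3 units.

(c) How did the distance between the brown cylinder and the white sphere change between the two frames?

+1.4

They were about 1.8 units apart before and 3.2 after — 1.4 units further apart.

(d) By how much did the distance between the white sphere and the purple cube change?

+0.3

Before: roughly 6.0 units apart; after: 6.3. That's 0.3 units further apart.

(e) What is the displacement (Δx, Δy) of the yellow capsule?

(2.4, 1.8)

The yellow capsule was at about (4.8, 2.8) and moved to about (7.2, 4.6).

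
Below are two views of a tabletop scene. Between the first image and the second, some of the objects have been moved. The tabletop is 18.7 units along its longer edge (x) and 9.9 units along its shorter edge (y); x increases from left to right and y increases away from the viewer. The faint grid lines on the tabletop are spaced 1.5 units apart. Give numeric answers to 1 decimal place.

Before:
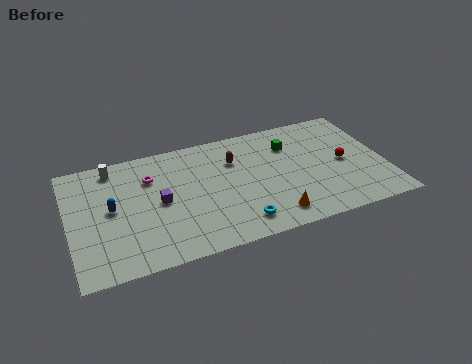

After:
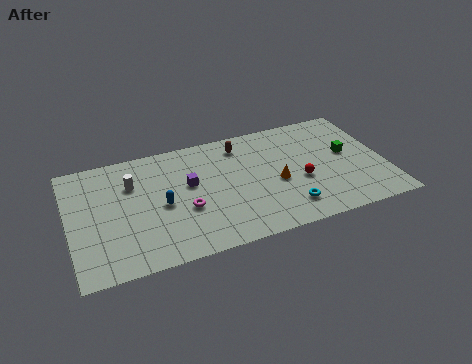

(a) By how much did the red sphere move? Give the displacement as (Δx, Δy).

(-2.7, -0.8)

The red sphere was at about (16.3, 4.8) and moved to about (13.6, 4.0).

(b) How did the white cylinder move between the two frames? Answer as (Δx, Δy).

(1.0, -1.7)

The white cylinder was at about (2.8, 8.6) and moved to about (3.8, 6.9).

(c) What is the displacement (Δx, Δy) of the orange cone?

(0.5, 2.7)

From the two frames, the orange cone sits at roughly (11.7, 1.6) before and (12.2, 4.3) after.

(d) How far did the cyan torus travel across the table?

2.9

The cyan torus moved from about (9.7, 1.7) to (12.6, 2.0), a distance of √(2.9² + 0.3²) ≈ 2.9.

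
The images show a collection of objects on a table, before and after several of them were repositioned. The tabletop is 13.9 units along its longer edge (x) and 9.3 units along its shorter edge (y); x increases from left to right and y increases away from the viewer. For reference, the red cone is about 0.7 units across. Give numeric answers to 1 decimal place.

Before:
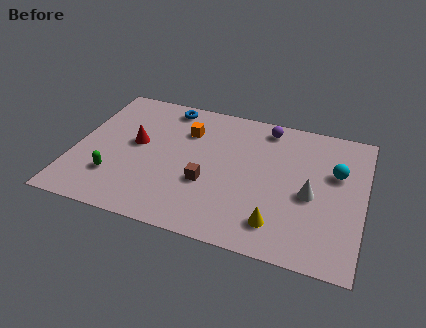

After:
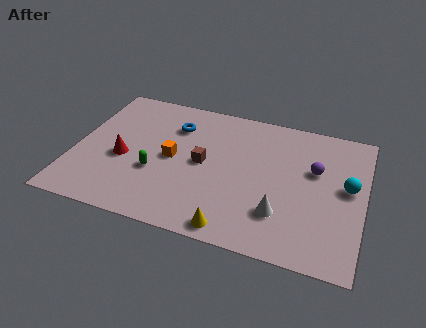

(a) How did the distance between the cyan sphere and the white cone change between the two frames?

+1.9

Before: roughly 2.1 units apart; after: 4.0. That's 1.9 units further apart.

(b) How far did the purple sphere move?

3.4

From (9.0, 8.1) to (11.5, 5.8), the purple sphere covered √(2.5² + 2.3²) ≈ 3.4 units.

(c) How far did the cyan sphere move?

1.0

The cyan sphere moved from about (12.5, 5.9) to (13.1, 5.1), a distance of √(0.6² + 0.8²) ≈ 1.0.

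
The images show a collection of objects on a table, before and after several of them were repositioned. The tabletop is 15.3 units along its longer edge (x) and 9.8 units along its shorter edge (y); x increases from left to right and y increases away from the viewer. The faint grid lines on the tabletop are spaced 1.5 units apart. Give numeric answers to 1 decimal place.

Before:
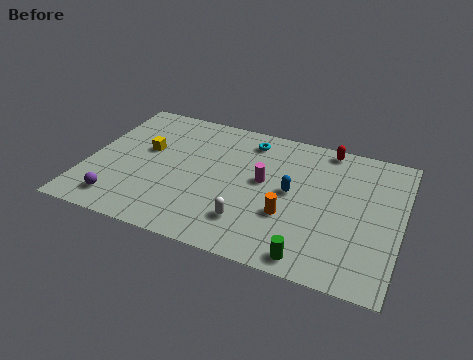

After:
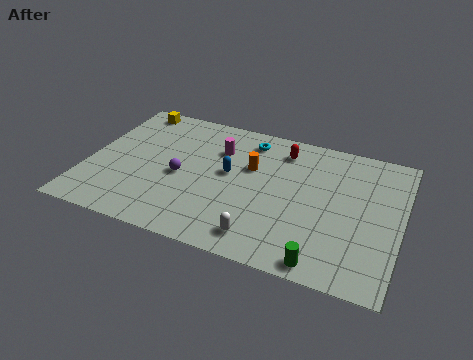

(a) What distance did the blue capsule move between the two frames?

3.1

The blue capsule moved from about (10.0, 5.1) to (6.9, 5.4), a distance of √(3.1² + 0.3²) ≈ 3.1.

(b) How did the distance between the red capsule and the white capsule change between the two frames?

-0.8

They were about 7.3 units apart before and 6.5 after — 0.8 units closer together.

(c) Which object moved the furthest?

the purple sphere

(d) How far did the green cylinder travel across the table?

0.6

The green cylinder was near (11.3, 1.0) before and (11.9, 0.9) after, so it travelled √(0.6² + 0.1²) ≈ 0.6 units.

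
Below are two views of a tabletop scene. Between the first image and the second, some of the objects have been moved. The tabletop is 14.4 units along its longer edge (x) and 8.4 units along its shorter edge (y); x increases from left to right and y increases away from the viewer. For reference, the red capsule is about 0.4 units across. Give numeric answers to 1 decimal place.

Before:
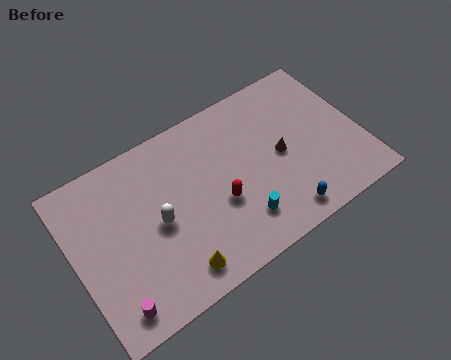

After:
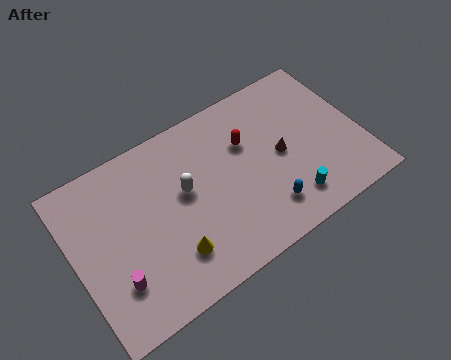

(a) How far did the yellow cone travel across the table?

0.8

From (4.5, 1.3) to (4.5, 2.1), the yellow cone covered √(0.0² + 0.8²) ≈ 0.8 units.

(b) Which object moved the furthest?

the red capsule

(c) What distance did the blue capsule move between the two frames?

1.0

The blue capsule moved from about (9.9, 1.1) to (9.2, 1.8), a distance of √(0.7² + 0.7²) ≈ 1.0.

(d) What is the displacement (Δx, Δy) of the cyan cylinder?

(2.5, -0.3)

From the two frames, the cyan cylinder sits at roughly (7.9, 1.9) before and (10.4, 1.6) after.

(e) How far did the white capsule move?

1.7

The white capsule moved from about (4.1, 4.0) to (5.6, 4.8), a distance of √(1.5² + 0.8²) ≈ 1.7.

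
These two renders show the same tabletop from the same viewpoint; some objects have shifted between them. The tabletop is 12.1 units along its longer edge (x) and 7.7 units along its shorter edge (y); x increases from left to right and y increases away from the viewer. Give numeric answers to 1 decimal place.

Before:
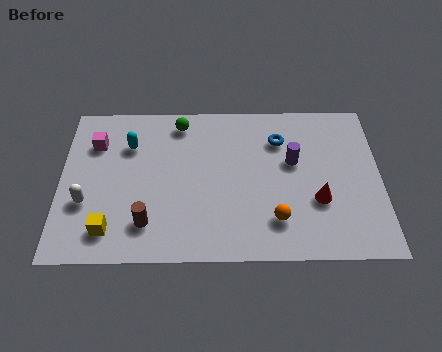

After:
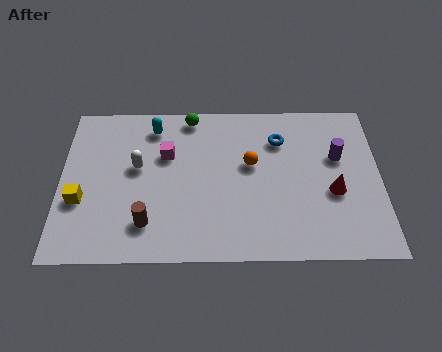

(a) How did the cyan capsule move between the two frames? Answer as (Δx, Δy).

(0.9, 0.9)

The cyan capsule was at about (2.6, 5.5) and moved to about (3.5, 6.4).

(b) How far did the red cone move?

0.7

From (9.7, 2.7) to (10.3, 3.1), the red cone covered √(0.6² + 0.4²) ≈ 0.7 units.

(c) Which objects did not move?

the brown cylinder and the blue torus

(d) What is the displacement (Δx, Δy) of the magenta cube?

(2.7, -0.6)

From the two frames, the magenta cube sits at roughly (1.3, 5.6) before and (4.0, 5.0) after.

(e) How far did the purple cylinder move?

1.7

The purple cylinder was near (8.8, 4.6) before and (10.5, 4.8) after, so it travelled √(1.7² + 0.2²) ≈ 1.7 units.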